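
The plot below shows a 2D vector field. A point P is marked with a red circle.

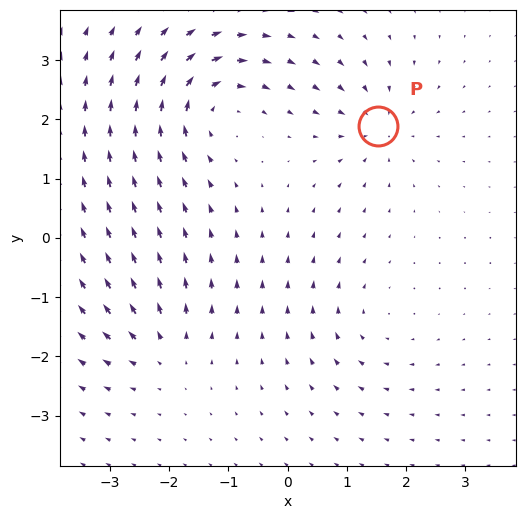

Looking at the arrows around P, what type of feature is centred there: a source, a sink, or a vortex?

At P (1.5, 1.9) the arrows converge inward. Divergence about -4, curl ≈0 — negative divergence with near-zero curl is a sink.

sink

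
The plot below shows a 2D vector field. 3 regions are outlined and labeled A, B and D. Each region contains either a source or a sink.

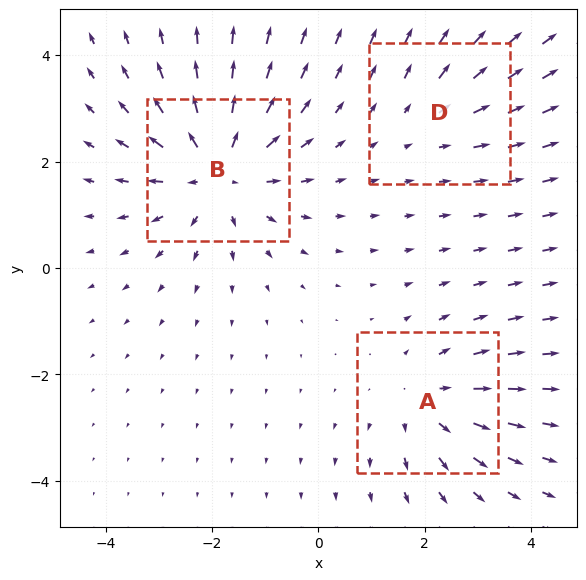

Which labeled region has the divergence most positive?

Divergence at each region's feature centre — A: about +3, B: about +4, D: about +2. Region B is most positive.

B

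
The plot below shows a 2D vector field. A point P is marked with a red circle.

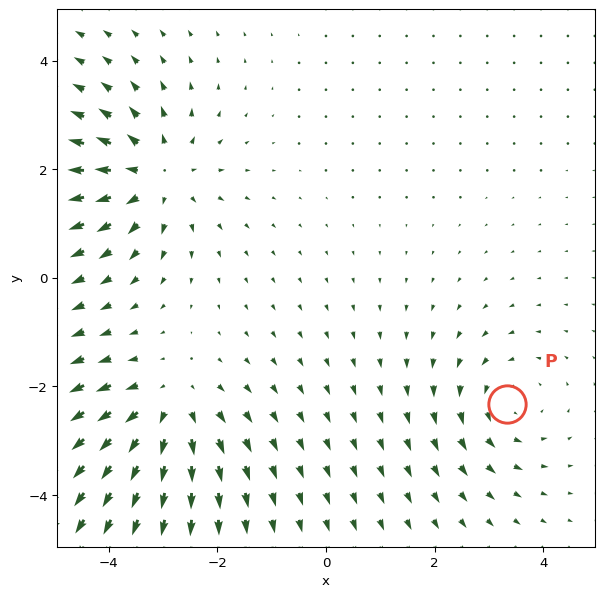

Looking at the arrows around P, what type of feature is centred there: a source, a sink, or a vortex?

At P (3.3, -2.3) the arrows circulate counterclockwise. Divergence ≈0, curl about +3 — near-zero divergence with nonzero curl is a vortex.

vortex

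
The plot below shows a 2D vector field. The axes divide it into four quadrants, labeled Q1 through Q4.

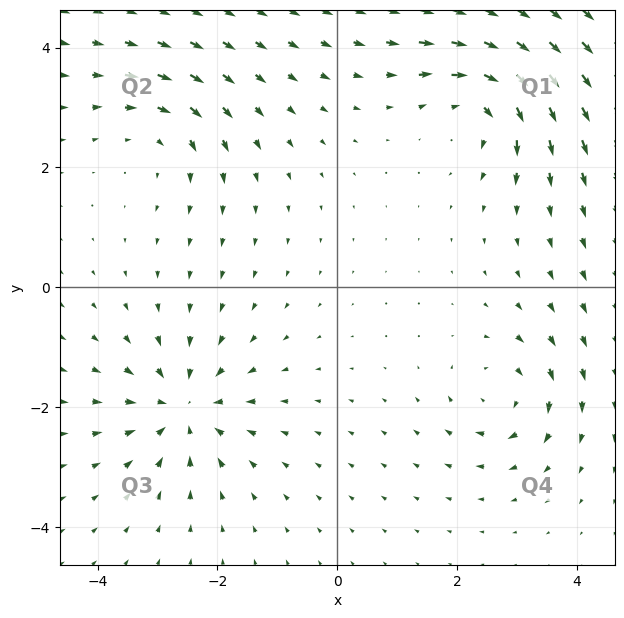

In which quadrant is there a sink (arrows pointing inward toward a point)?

Q3

The sink sits at approximately (-2.6, -2.0), which lies in quadrant Q3. The divergence there is about -4, negative as expected for a sink.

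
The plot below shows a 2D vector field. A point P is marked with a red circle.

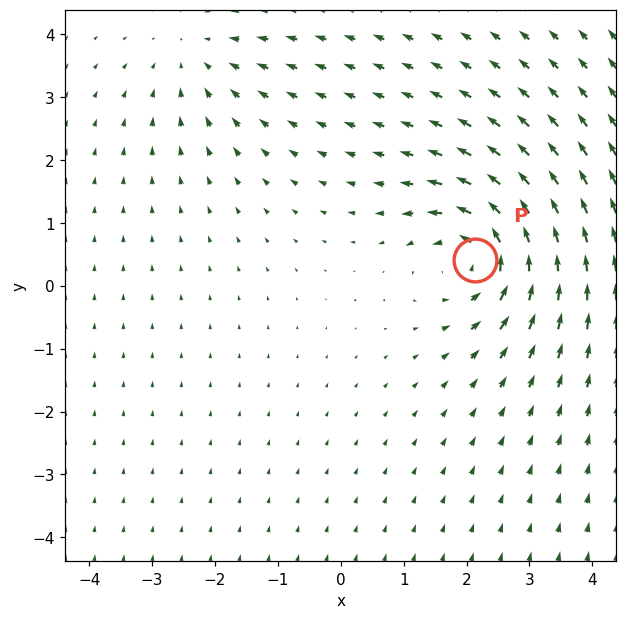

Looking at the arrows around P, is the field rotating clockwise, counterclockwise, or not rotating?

Near P at (2.1, 0.4) the arrows circulate counterclockwise. The curl (z-component) there is about +5; positive curl means counterclockwise rotation.

counterclockwise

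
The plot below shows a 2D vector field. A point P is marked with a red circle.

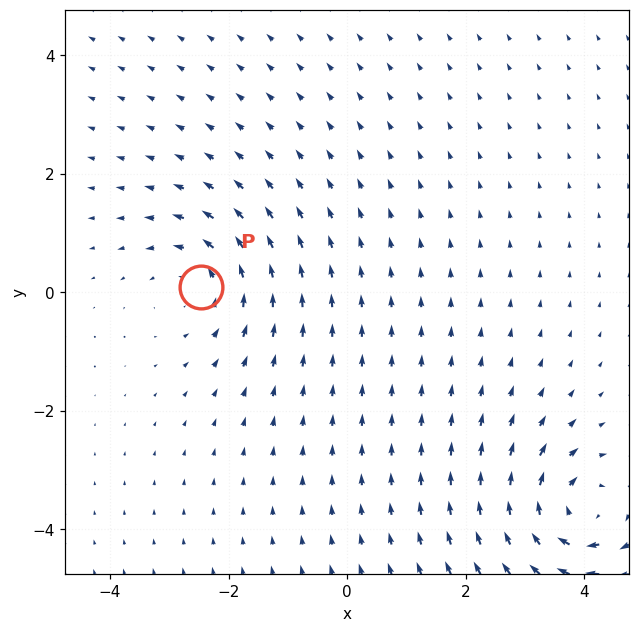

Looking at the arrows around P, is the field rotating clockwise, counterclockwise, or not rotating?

Near P at (-2.5, 0.1) the arrows circulate counterclockwise. The curl (z-component) there is about +3; positive curl means counterclockwise rotation.

counterclockwise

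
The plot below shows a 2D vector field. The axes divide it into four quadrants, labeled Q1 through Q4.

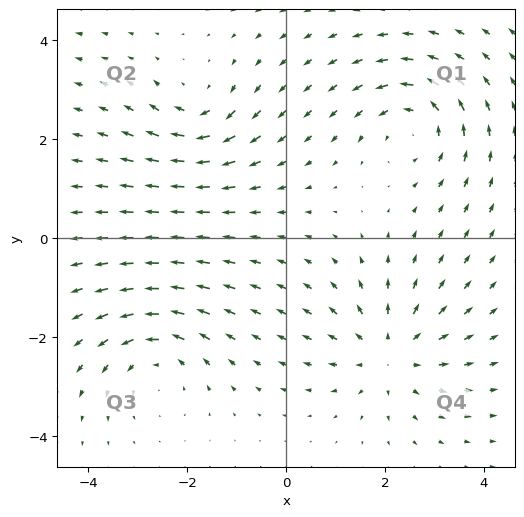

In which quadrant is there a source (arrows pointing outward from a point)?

Q4

The source sits at approximately (2.1, -2.3), which lies in quadrant Q4. The divergence there is about +4, positive as expected for a source.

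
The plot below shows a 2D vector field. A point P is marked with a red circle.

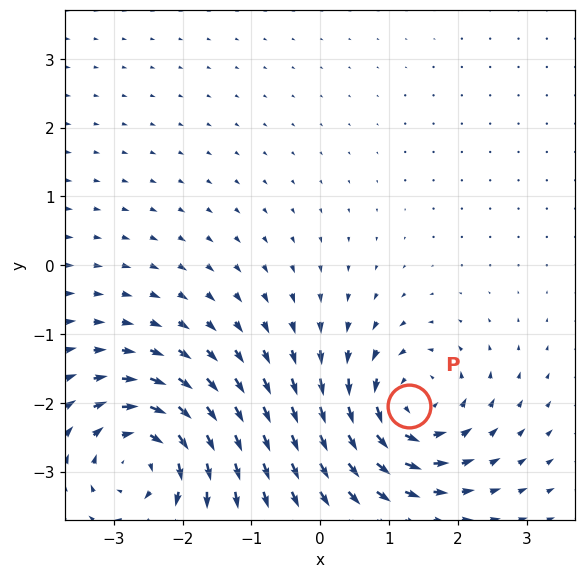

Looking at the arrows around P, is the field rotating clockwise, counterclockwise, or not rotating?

Near P at (1.3, -2.1) the arrows circulate counterclockwise. The curl (z-component) there is about +5; positive curl means counterclockwise rotation.

counterclockwise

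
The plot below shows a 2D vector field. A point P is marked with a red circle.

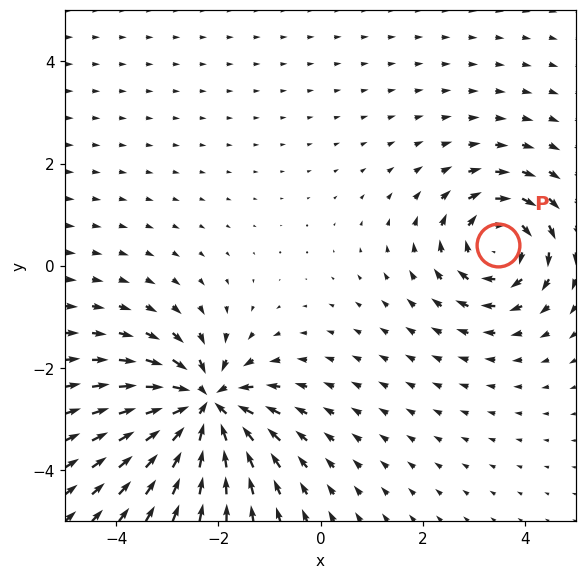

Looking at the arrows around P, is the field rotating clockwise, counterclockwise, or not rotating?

clockwise

Near P at (3.5, 0.4) the arrows circulate clockwise. The curl (z-component) there is about -4; negative curl means clockwise rotation.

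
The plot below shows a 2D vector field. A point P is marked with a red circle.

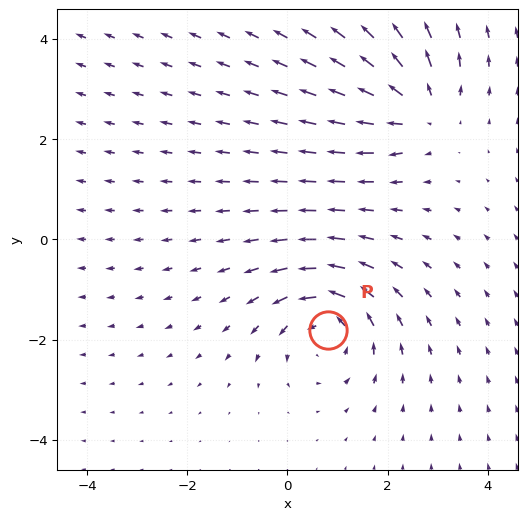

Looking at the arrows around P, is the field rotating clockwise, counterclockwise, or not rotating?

Near P at (0.8, -1.8) the arrows circulate counterclockwise. The curl (z-component) there is about +4; positive curl means counterclockwise rotation.

counterclockwise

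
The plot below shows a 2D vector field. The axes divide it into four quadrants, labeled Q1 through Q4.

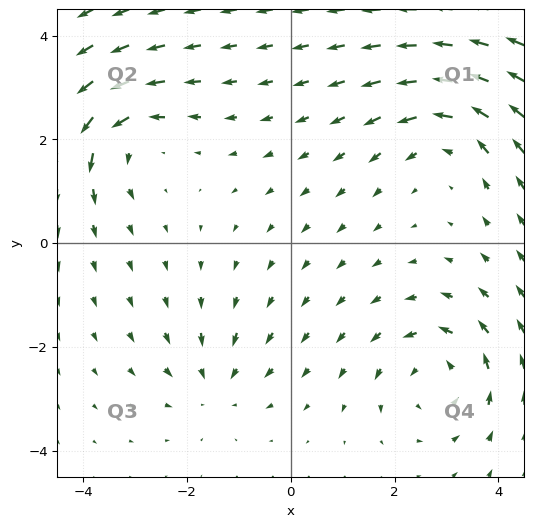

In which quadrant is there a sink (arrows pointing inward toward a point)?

Q3

The sink sits at approximately (-1.5, -2.7), which lies in quadrant Q3. The divergence there is about -3, negative as expected for a sink.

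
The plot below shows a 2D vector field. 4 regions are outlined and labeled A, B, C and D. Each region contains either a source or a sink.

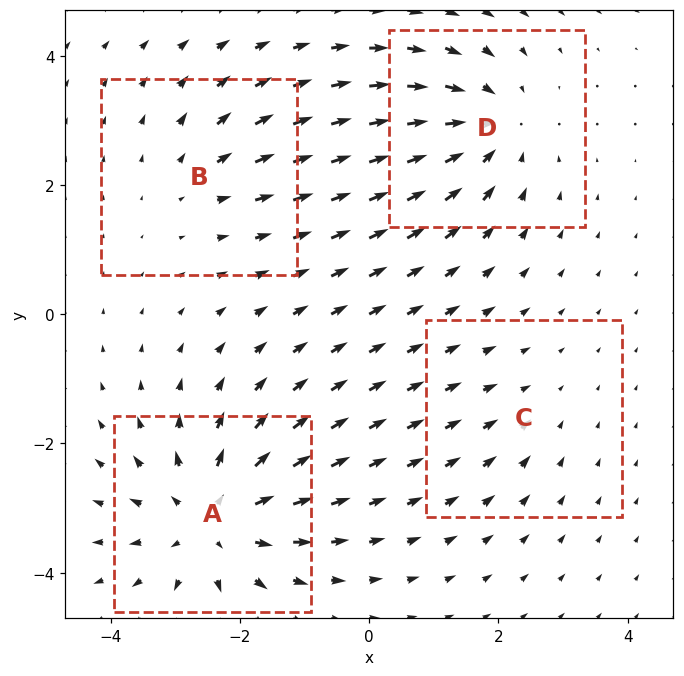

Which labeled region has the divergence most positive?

A

Divergence at each region's feature centre — A: about +6, B: about +3, C: about -2, D: about -5. Region A is most positive.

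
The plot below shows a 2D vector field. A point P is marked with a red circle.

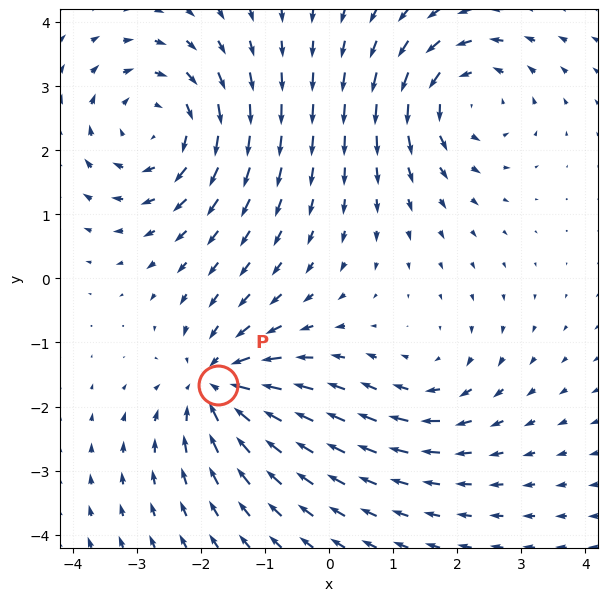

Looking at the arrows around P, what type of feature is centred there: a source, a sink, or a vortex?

At P (-1.7, -1.7) the arrows converge inward. Divergence about -5, curl ≈0 — negative divergence with near-zero curl is a sink.

sink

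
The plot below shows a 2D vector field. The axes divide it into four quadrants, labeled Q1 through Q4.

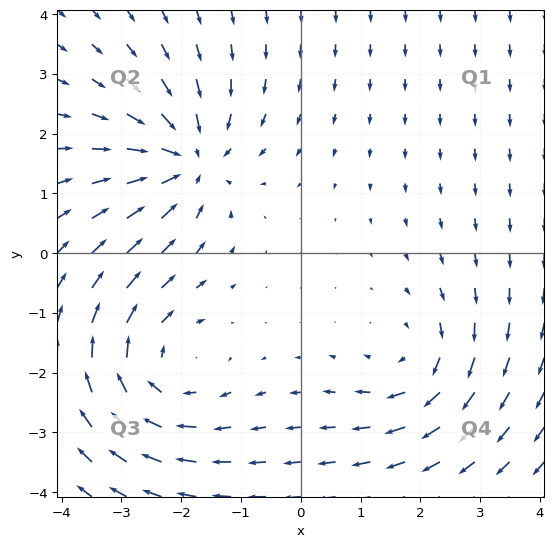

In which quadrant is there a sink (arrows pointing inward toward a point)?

Q2

The sink sits at approximately (-1.9, 1.6), which lies in quadrant Q2. The divergence there is about -4, negative as expected for a sink.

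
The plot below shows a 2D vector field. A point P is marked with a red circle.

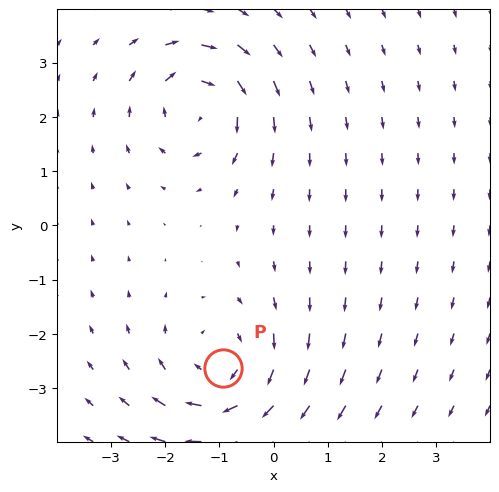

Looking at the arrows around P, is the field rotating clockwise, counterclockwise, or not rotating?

Near P at (-0.9, -2.6) the arrows circulate clockwise. The curl (z-component) there is about -4; negative curl means clockwise rotation.

clockwise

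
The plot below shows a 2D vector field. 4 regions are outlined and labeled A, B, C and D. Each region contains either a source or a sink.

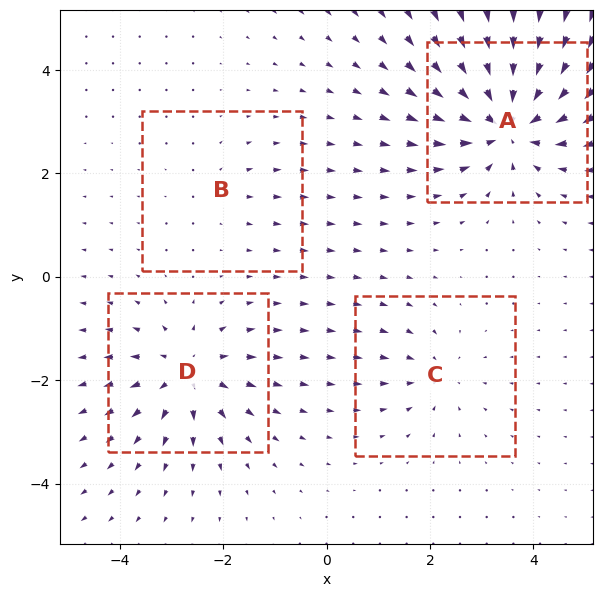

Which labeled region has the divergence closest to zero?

Divergence at each region's feature centre — A: about -8, B: about +2, C: about -3, D: about +6. Region B is closest to zero.

B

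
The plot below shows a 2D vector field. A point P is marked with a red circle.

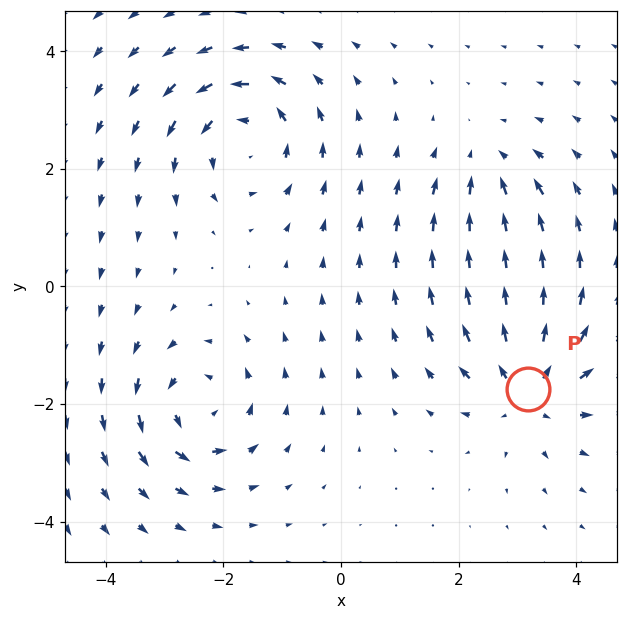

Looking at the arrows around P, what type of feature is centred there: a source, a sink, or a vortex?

source

At P (3.2, -1.7) the arrows spread outward. Divergence about +5, curl ≈0 — positive divergence with near-zero curl is a source.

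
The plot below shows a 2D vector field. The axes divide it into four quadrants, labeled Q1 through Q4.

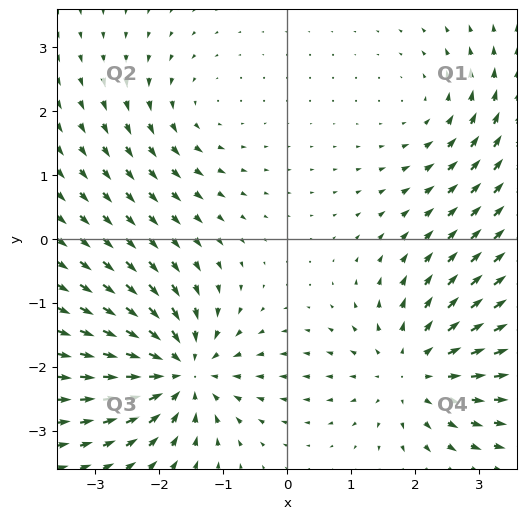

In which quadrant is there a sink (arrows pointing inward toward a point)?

Q3

The sink sits at approximately (-1.6, -2.1), which lies in quadrant Q3. The divergence there is about -6, negative as expected for a sink.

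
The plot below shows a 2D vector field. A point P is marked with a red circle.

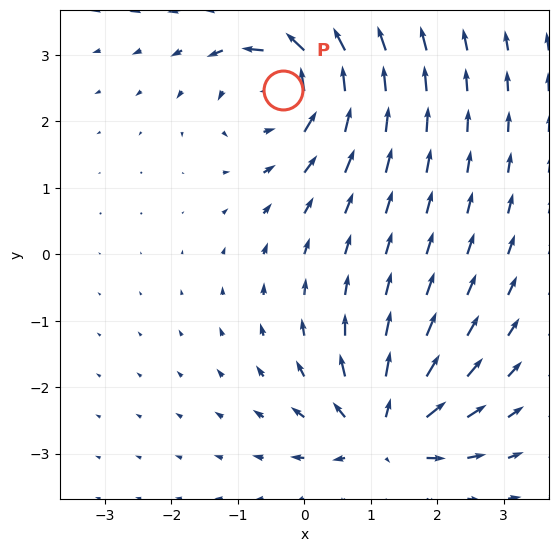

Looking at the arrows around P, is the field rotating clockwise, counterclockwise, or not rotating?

counterclockwise

Near P at (-0.3, 2.5) the arrows circulate counterclockwise. The curl (z-component) there is about +5; positive curl means counterclockwise rotation.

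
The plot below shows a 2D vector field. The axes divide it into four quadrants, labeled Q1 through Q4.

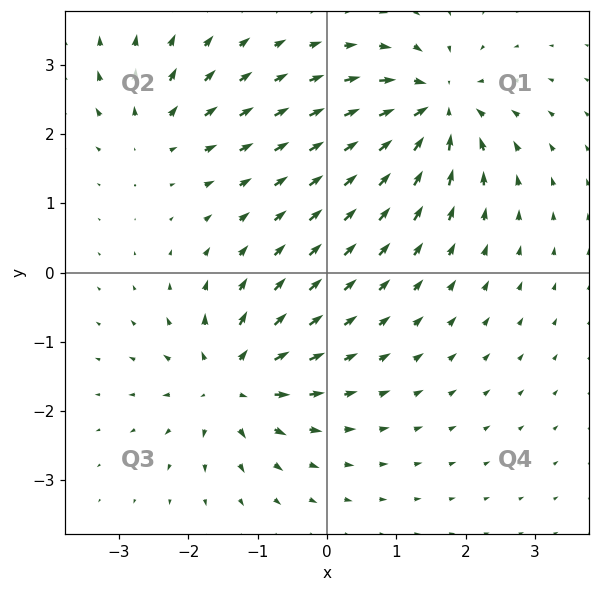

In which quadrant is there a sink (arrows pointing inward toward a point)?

The sink sits at approximately (1.6, 2.4), which lies in quadrant Q1. The divergence there is about -7, negative as expected for a sink.

Q1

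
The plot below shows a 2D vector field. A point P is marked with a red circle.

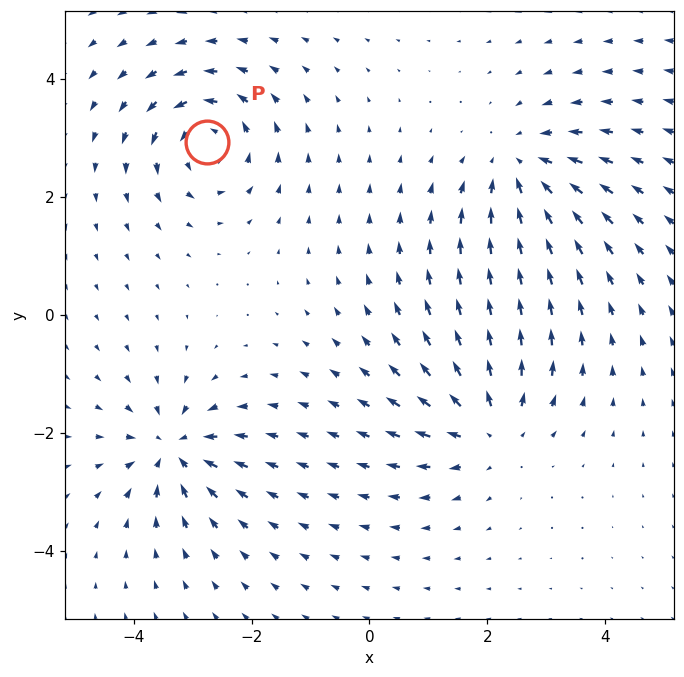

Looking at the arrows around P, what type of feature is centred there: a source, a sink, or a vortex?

vortex

At P (-2.8, 2.9) the arrows circulate counterclockwise. Divergence ≈0, curl about +5 — near-zero divergence with nonzero curl is a vortex.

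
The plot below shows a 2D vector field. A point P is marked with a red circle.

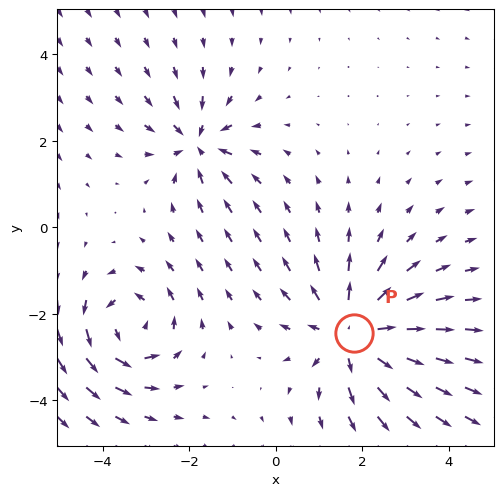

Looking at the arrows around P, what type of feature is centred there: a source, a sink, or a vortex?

source

At P (1.8, -2.4) the arrows spread outward. Divergence about +4, curl ≈0 — positive divergence with near-zero curl is a source.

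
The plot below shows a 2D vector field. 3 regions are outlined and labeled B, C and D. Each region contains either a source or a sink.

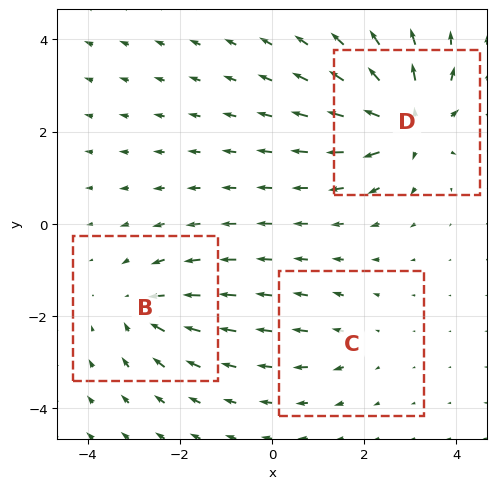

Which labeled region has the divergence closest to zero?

Divergence at each region's feature centre — B: about -4, C: about +2, D: about +6. Region C is closest to zero.

C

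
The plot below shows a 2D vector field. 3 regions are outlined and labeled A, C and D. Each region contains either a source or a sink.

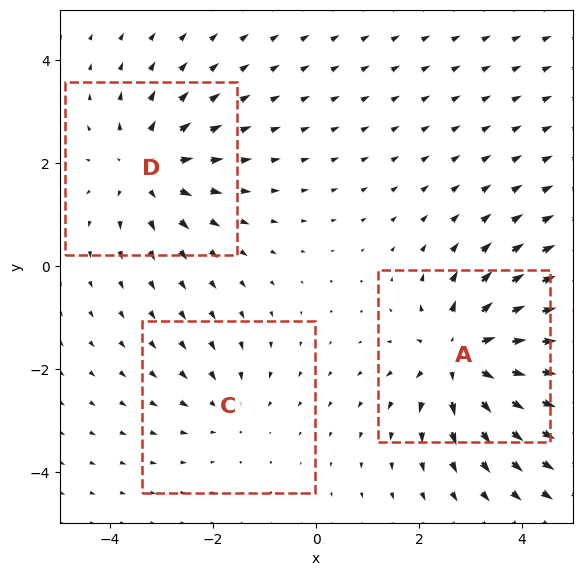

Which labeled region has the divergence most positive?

Divergence at each region's feature centre — A: about +5, C: about -2, D: about +4. Region A is most positive.

A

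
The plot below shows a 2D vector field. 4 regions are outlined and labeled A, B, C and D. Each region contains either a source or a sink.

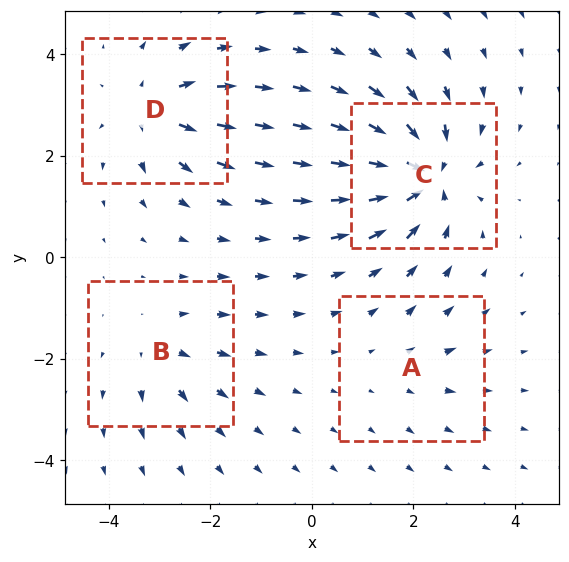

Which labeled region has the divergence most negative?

Divergence at each region's feature centre — A: about +2, B: about +4, C: about -8, D: about +6. Region C is most negative.

C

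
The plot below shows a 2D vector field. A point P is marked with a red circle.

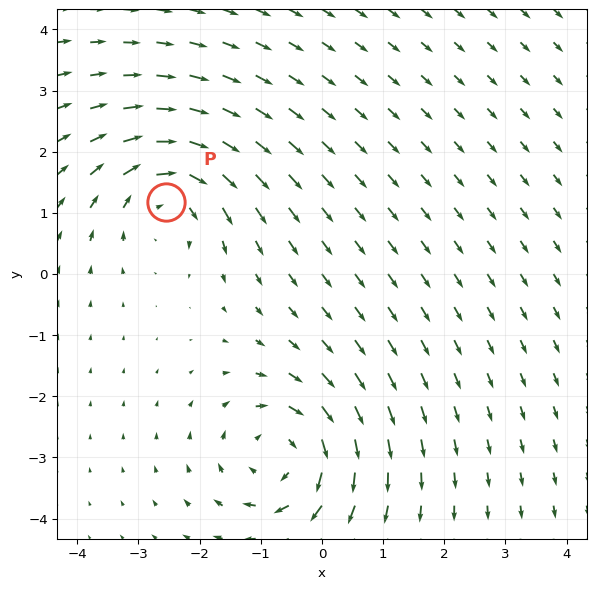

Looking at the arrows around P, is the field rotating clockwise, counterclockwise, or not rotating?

Near P at (-2.6, 1.2) the arrows circulate clockwise. The curl (z-component) there is about -4; negative curl means clockwise rotation.

clockwise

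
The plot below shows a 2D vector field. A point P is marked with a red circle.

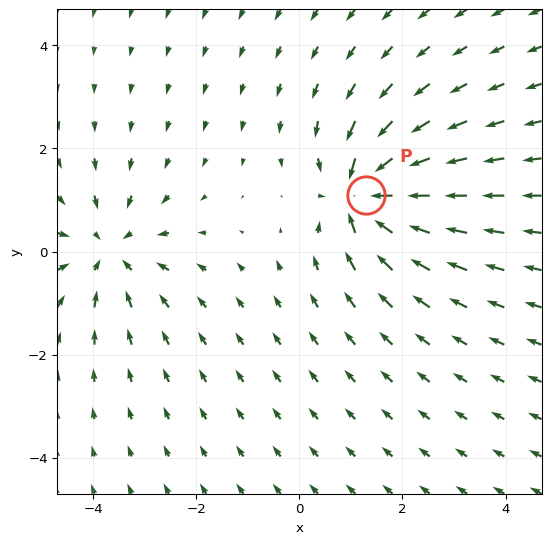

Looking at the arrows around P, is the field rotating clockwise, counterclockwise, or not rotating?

not rotating

Near P at (1.3, 1.1) the arrows show no circulation. The curl there is ≈0.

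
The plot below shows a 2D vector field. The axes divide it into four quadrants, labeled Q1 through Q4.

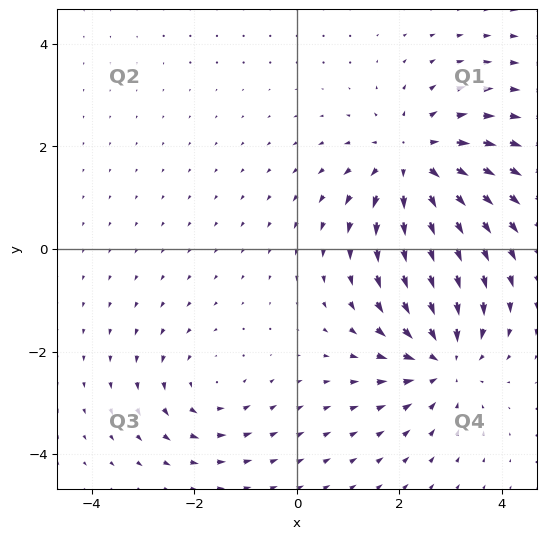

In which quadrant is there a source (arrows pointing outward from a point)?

The source sits at approximately (2.3, 1.7), which lies in quadrant Q1. The divergence there is about +4, positive as expected for a source.

Q1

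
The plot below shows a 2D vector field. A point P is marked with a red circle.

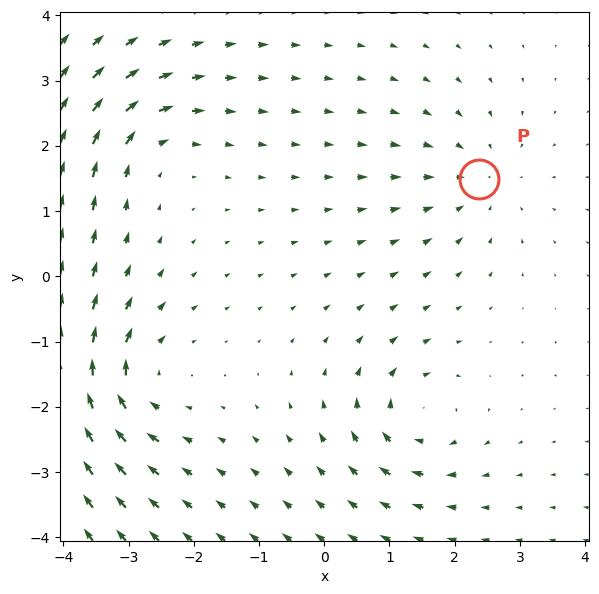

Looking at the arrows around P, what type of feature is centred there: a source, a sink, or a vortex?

sink

At P (2.4, 1.5) the arrows converge inward. Divergence about -3, curl ≈0 — negative divergence with near-zero curl is a sink.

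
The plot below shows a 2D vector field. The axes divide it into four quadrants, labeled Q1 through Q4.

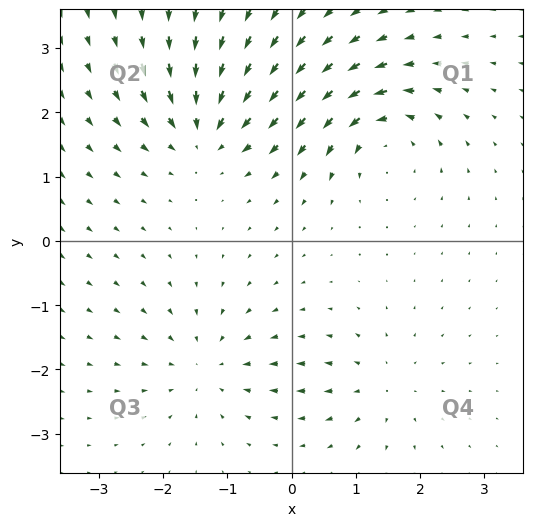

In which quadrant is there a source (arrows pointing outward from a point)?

Q4

The source sits at approximately (1.4, -2.2), which lies in quadrant Q4. The divergence there is about +4, positive as expected for a source.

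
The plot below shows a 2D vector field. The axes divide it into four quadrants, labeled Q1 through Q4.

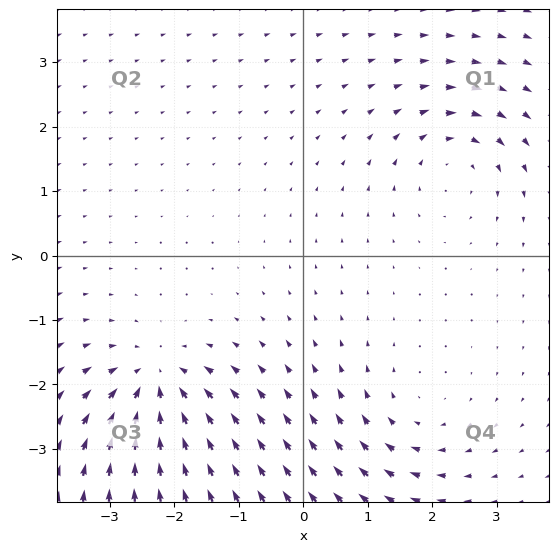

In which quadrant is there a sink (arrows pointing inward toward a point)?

The sink sits at approximately (-2.3, -2.0), which lies in quadrant Q3. The divergence there is about -6, negative as expected for a sink.

Q3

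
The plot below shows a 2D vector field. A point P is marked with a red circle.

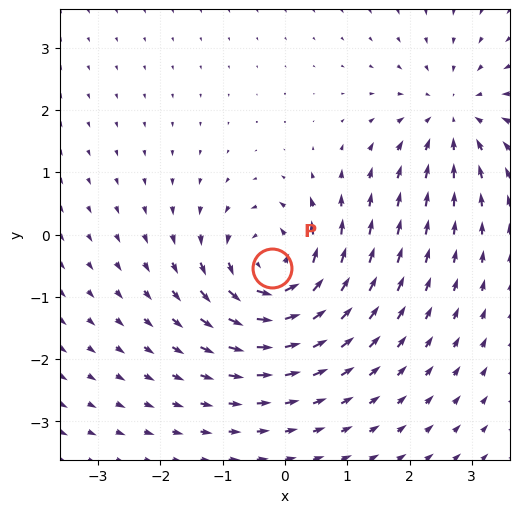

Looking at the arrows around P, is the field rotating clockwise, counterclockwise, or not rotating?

counterclockwise

Near P at (-0.2, -0.5) the arrows circulate counterclockwise. The curl (z-component) there is about +6; positive curl means counterclockwise rotation.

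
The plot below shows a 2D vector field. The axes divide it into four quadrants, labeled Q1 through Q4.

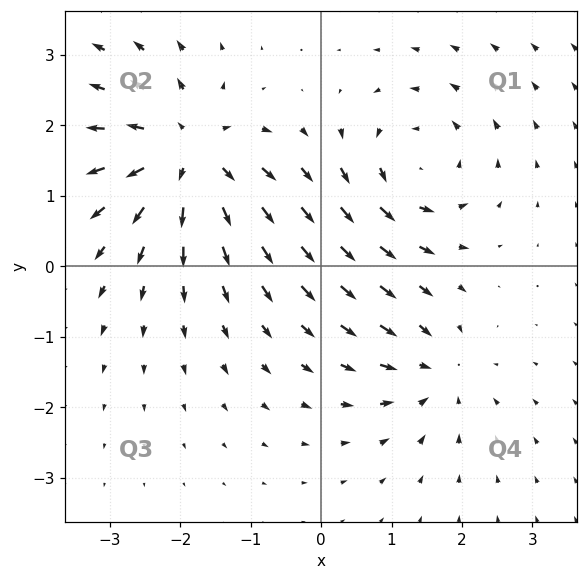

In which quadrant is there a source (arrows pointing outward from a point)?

Q2

The source sits at approximately (-1.9, 1.6), which lies in quadrant Q2. The divergence there is about +6, positive as expected for a source.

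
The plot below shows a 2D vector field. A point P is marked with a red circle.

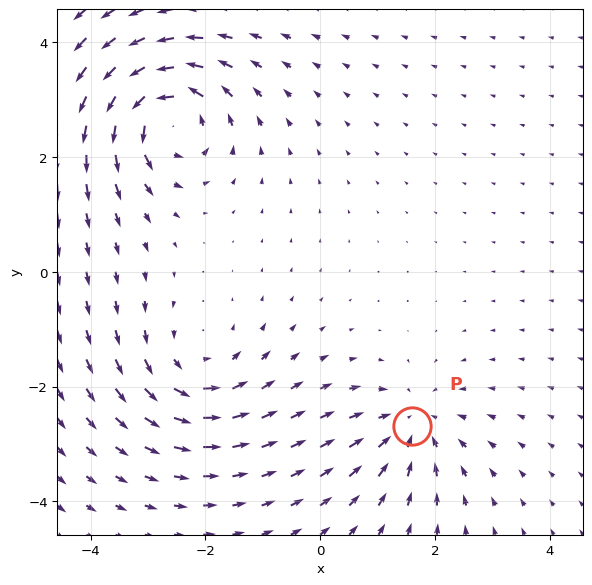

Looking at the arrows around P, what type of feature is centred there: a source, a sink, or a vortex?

At P (1.6, -2.7) the arrows converge inward. Divergence about -3, curl ≈0 — negative divergence with near-zero curl is a sink.

sink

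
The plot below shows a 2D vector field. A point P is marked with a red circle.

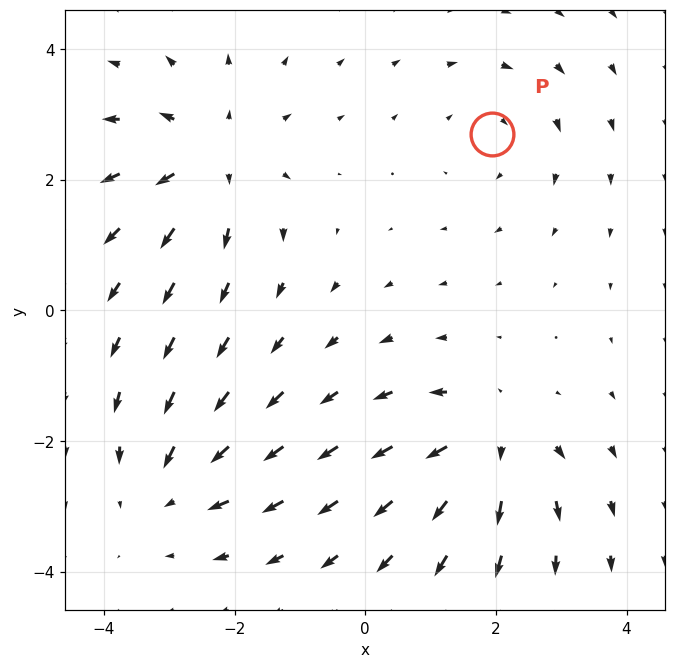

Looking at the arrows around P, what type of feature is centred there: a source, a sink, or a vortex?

vortex

At P (1.9, 2.7) the arrows circulate clockwise. Divergence ≈0, curl about -3 — near-zero divergence with nonzero curl is a vortex.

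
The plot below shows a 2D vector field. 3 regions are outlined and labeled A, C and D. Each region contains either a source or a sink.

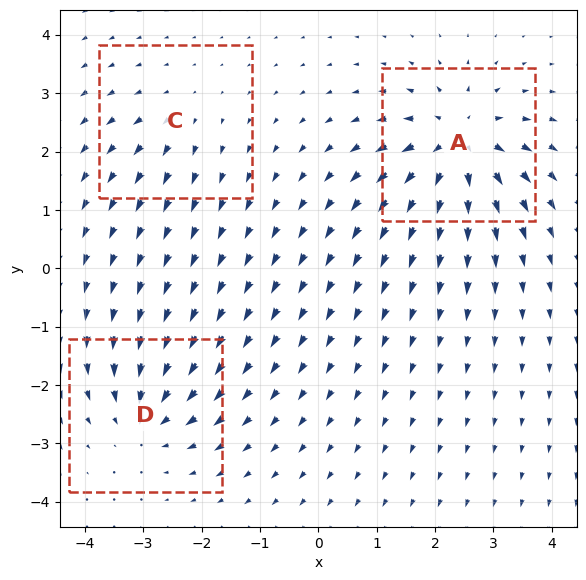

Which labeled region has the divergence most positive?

Divergence at each region's feature centre — A: about +6, C: about +2, D: about -4. Region A is most positive.

A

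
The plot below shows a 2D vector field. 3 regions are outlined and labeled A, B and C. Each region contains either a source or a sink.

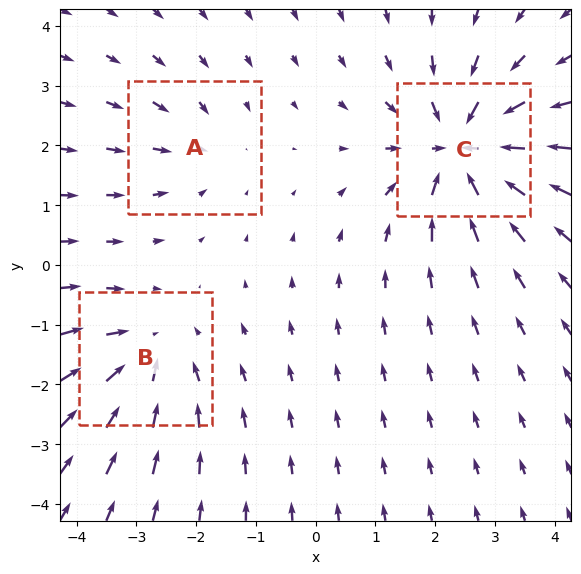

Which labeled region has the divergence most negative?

Divergence at each region's feature centre — A: about -2, B: about -3, C: about -5. Region C is most negative.

C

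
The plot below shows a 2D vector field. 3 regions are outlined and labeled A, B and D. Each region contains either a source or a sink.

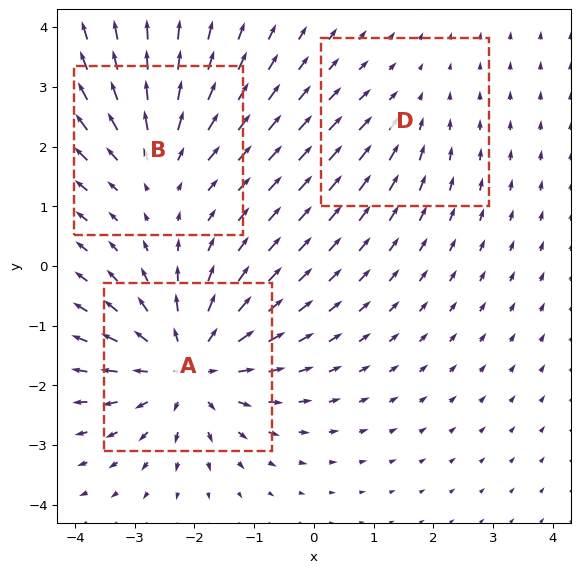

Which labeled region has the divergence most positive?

Divergence at each region's feature centre — A: about +5, B: about +3, D: about -2. Region A is most positive.

A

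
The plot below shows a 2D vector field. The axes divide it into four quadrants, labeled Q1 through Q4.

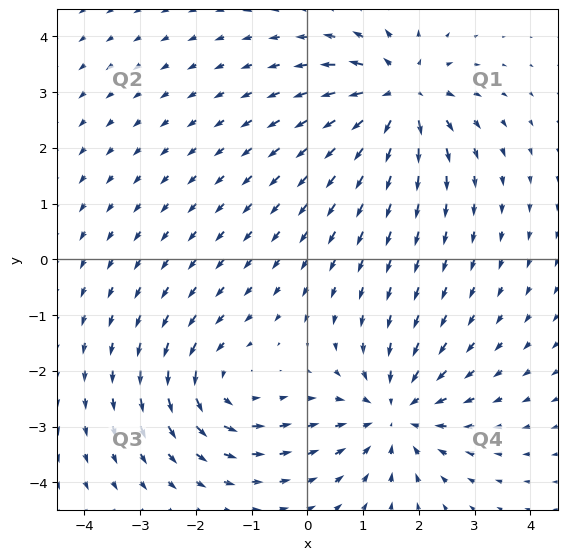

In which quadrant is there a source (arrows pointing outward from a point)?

Q1

The source sits at approximately (1.7, 2.9), which lies in quadrant Q1. The divergence there is about +6, positive as expected for a source.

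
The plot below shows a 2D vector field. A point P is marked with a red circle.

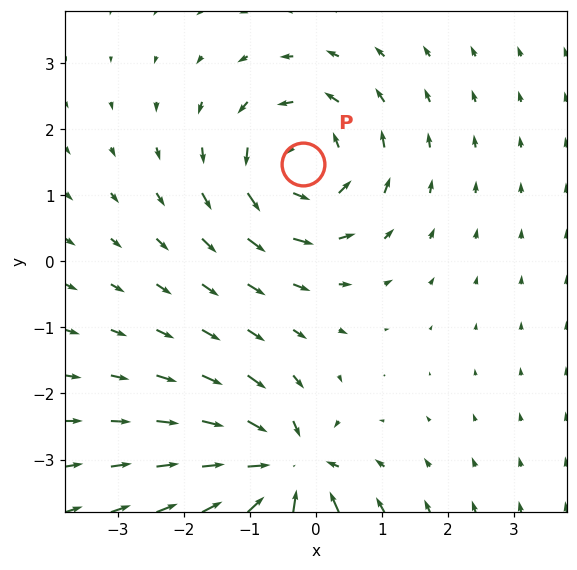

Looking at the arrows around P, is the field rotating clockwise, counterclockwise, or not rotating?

Near P at (-0.2, 1.5) the arrows circulate counterclockwise. The curl (z-component) there is about +5; positive curl means counterclockwise rotation.

counterclockwise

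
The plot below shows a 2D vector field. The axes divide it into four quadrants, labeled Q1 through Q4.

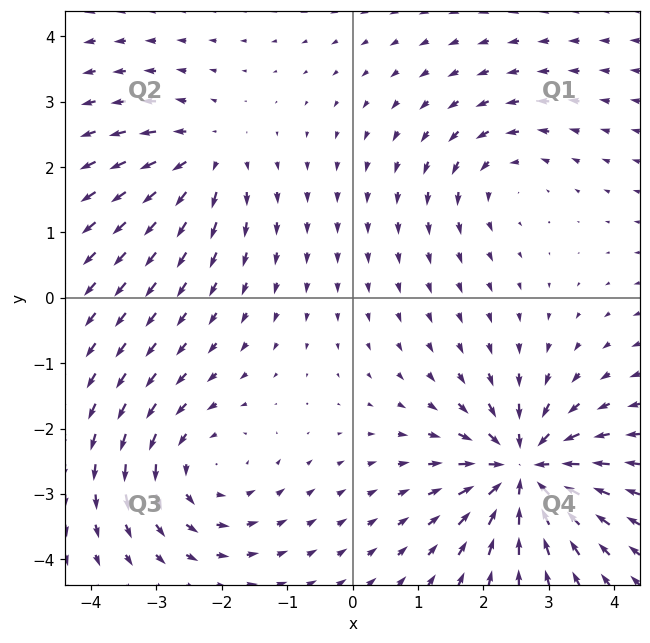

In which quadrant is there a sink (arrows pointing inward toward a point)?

The sink sits at approximately (2.6, -2.6), which lies in quadrant Q4. The divergence there is about -7, negative as expected for a sink.

Q4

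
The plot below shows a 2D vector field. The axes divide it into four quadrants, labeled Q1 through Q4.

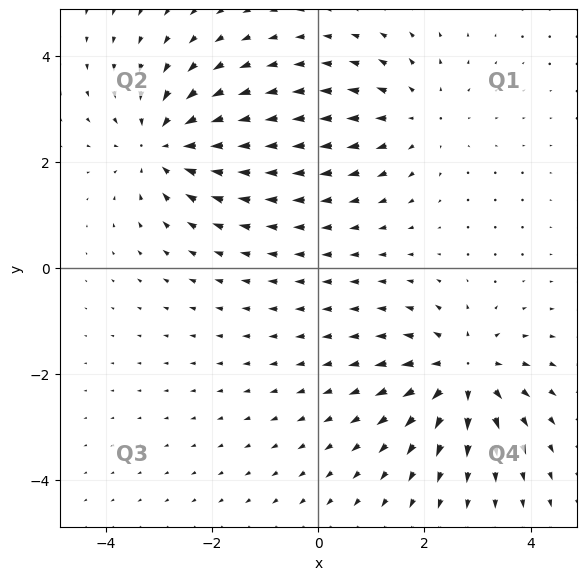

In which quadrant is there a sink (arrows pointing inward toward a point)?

The sink sits at approximately (-2.9, 2.3), which lies in quadrant Q2. The divergence there is about -5, negative as expected for a sink.

Q2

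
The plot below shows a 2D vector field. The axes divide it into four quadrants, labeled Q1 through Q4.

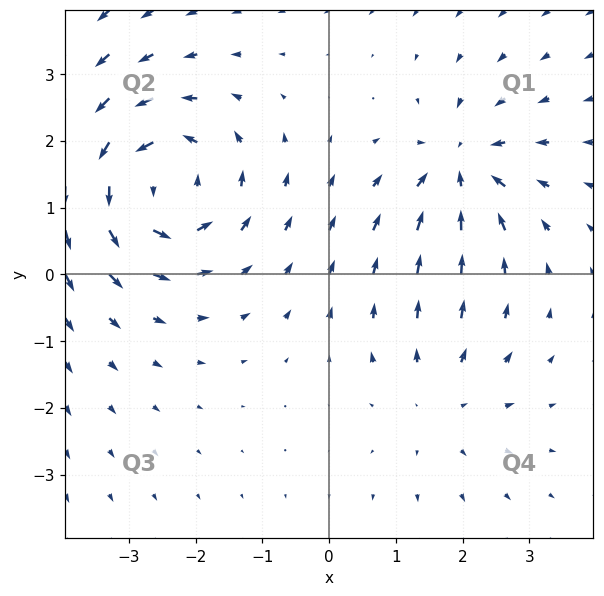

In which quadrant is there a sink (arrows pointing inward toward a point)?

Q1

The sink sits at approximately (2.0, 1.6), which lies in quadrant Q1. The divergence there is about -4, negative as expected for a sink.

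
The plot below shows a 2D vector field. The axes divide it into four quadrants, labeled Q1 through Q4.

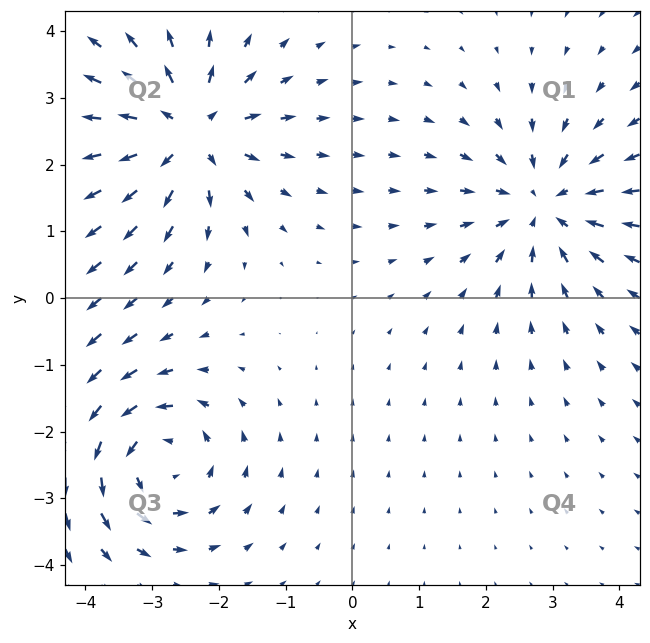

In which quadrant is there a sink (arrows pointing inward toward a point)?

The sink sits at approximately (2.9, 1.4), which lies in quadrant Q1. The divergence there is about -4, negative as expected for a sink.

Q1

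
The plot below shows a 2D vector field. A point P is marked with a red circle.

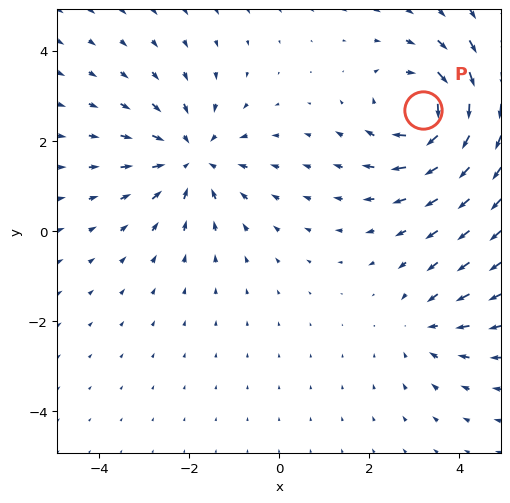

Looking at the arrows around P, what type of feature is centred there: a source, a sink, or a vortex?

At P (3.2, 2.7) the arrows circulate clockwise. Divergence ≈0, curl about -5 — near-zero divergence with nonzero curl is a vortex.

vortex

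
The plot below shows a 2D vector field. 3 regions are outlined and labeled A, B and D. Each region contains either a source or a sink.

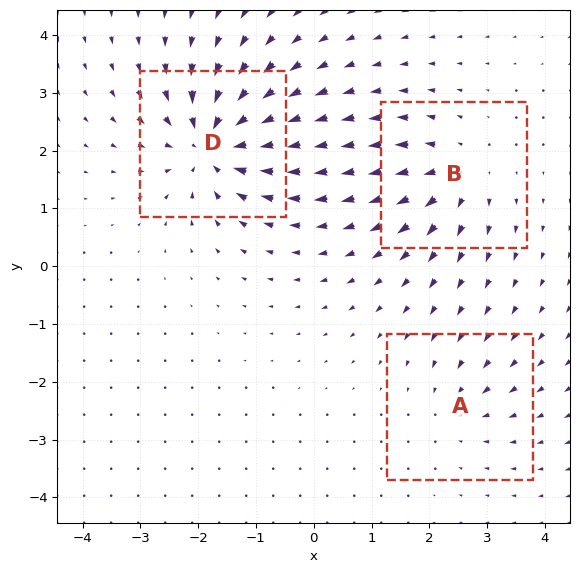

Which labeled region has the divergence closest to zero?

Divergence at each region's feature centre — A: about -2, B: about +4, D: about -6. Region A is closest to zero.

A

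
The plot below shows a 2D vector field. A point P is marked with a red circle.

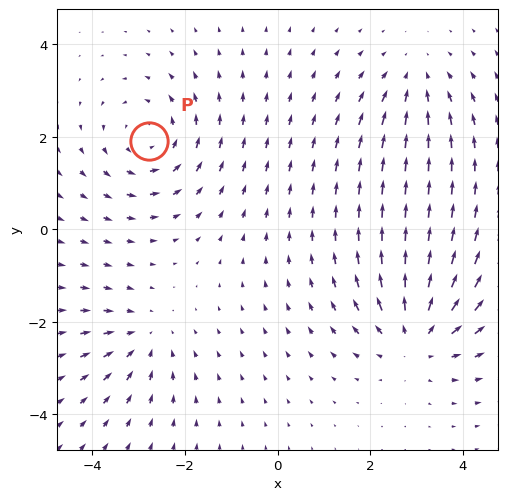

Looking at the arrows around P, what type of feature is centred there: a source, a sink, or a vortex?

At P (-2.8, 1.9) the arrows circulate counterclockwise. Divergence ≈0, curl about +4 — near-zero divergence with nonzero curl is a vortex.

vortex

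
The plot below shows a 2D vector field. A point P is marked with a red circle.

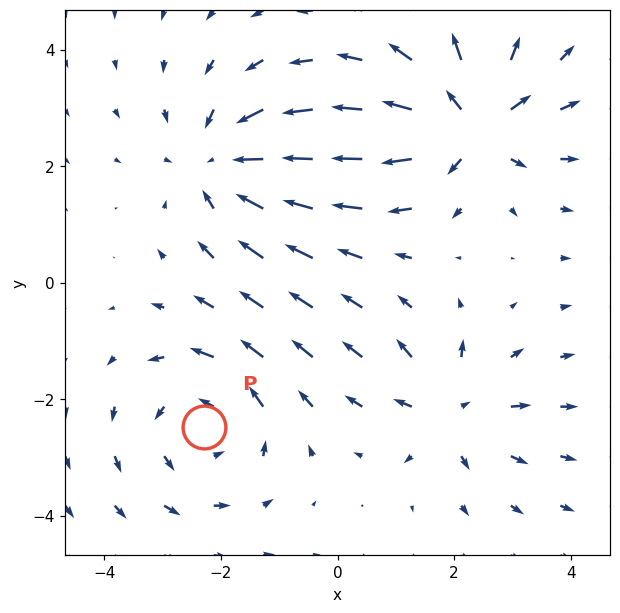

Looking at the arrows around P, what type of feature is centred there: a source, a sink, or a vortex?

At P (-2.3, -2.5) the arrows circulate counterclockwise. Divergence ≈0, curl about +4 — near-zero divergence with nonzero curl is a vortex.

vortex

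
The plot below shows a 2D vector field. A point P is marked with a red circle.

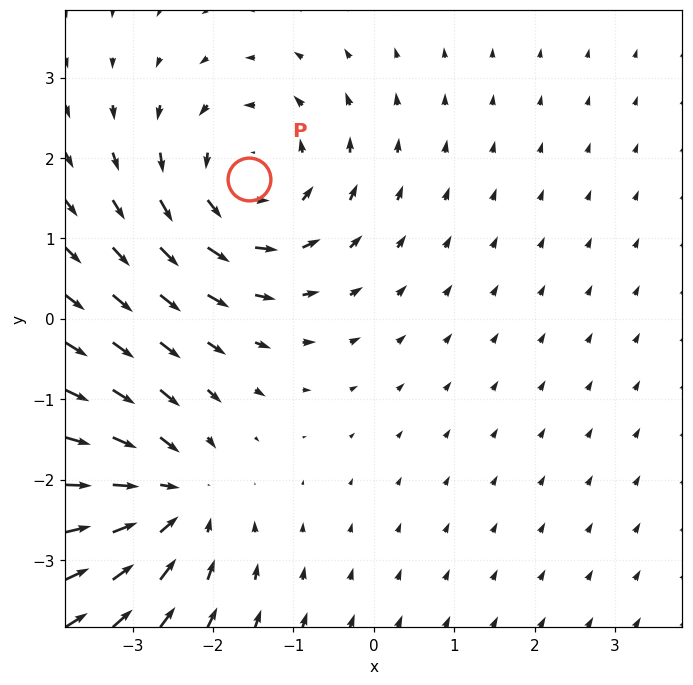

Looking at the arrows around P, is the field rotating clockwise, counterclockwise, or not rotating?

Near P at (-1.6, 1.7) the arrows circulate counterclockwise. The curl (z-component) there is about +3; positive curl means counterclockwise rotation.

counterclockwise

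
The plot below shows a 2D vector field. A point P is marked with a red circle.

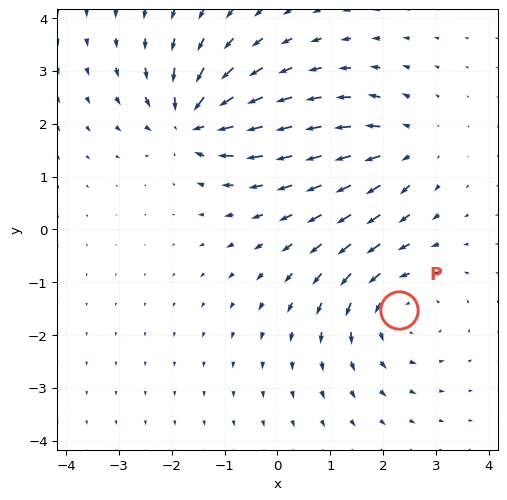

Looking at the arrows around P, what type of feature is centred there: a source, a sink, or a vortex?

At P (2.3, -1.5) the arrows circulate counterclockwise. Divergence ≈0, curl about +4 — near-zero divergence with nonzero curl is a vortex.

vortex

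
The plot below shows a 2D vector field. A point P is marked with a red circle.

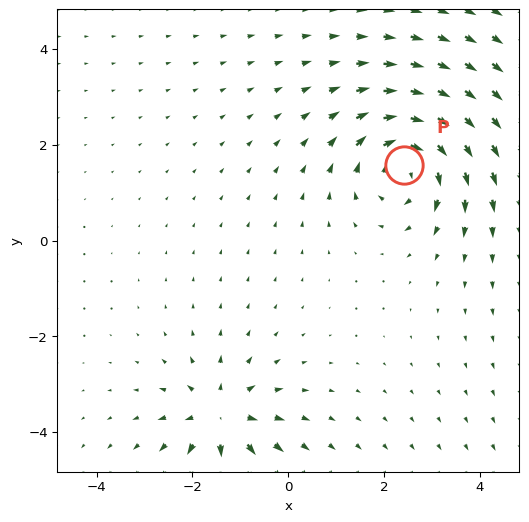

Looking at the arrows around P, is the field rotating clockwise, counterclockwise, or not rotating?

clockwise

Near P at (2.4, 1.6) the arrows circulate clockwise. The curl (z-component) there is about -5; negative curl means clockwise rotation.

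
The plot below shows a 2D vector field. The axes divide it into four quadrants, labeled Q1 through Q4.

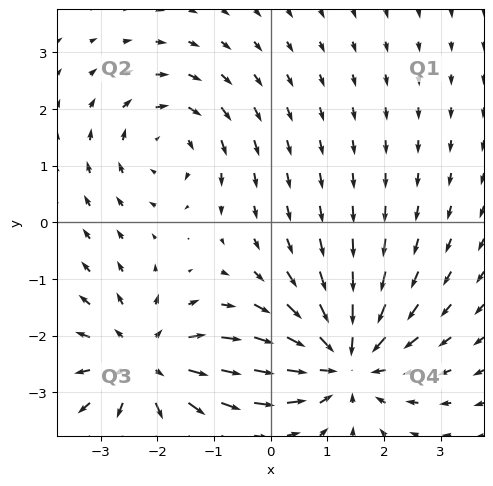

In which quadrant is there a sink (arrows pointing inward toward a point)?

The sink sits at approximately (1.3, -2.4), which lies in quadrant Q4. The divergence there is about -5, negative as expected for a sink.

Q4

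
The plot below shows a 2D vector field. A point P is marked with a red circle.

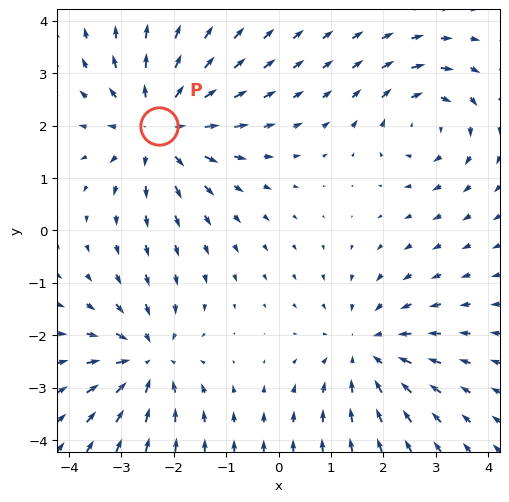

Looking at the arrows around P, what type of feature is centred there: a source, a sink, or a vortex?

At P (-2.3, 2.0) the arrows spread outward. Divergence about +5, curl ≈0 — positive divergence with near-zero curl is a source.

source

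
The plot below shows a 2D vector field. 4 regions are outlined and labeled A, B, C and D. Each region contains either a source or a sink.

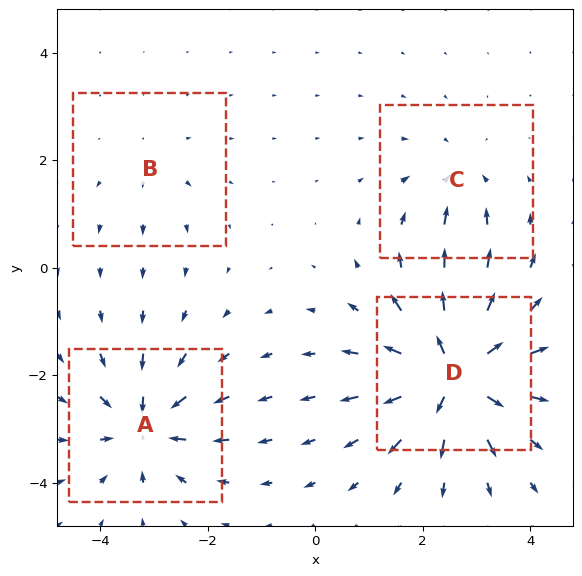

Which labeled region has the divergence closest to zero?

Divergence at each region's feature centre — A: about -6, B: about +2, C: about -4, D: about +9. Region B is closest to zero.

B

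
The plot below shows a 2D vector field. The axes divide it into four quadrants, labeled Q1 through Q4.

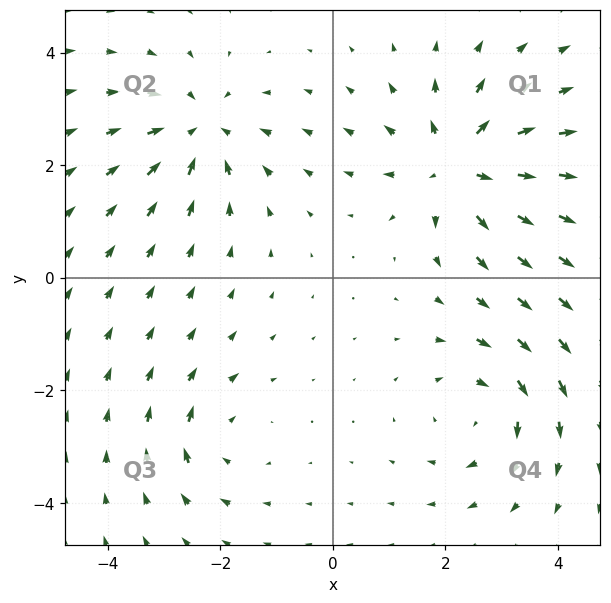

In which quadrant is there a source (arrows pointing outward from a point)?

The source sits at approximately (2.2, 2.0), which lies in quadrant Q1. The divergence there is about +5, positive as expected for a source.

Q1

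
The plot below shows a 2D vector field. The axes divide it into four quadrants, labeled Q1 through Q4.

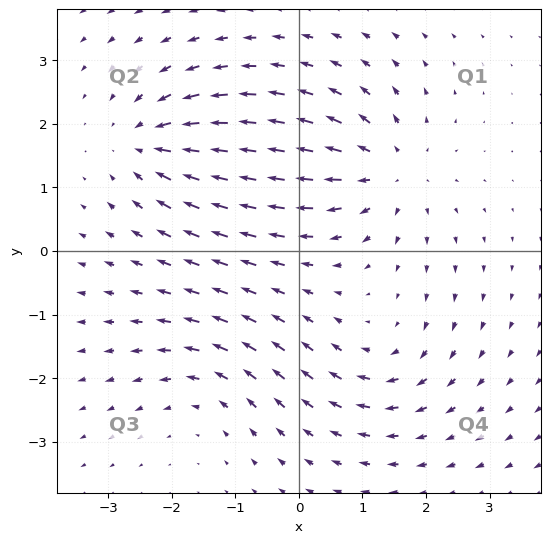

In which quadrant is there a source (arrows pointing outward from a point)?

The source sits at approximately (1.4, 1.3), which lies in quadrant Q1. The divergence there is about +5, positive as expected for a source.

Q1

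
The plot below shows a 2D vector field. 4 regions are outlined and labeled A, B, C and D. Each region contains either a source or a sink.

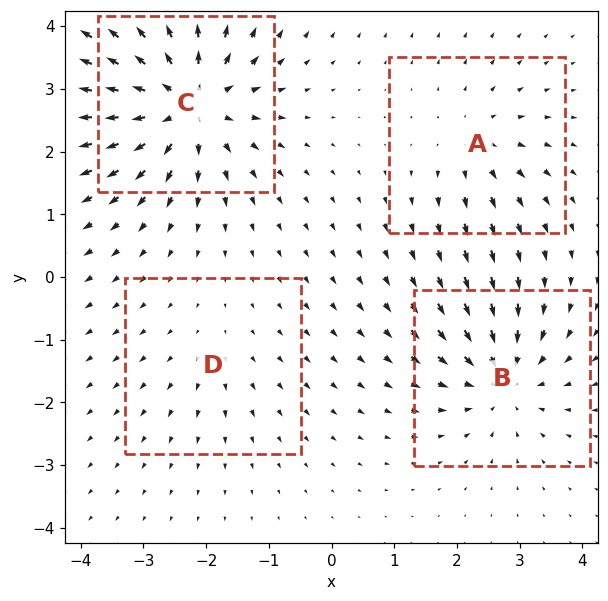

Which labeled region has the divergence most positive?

C

Divergence at each region's feature centre — A: about +4, B: about -6, C: about +8, D: about +2. Region C is most positive.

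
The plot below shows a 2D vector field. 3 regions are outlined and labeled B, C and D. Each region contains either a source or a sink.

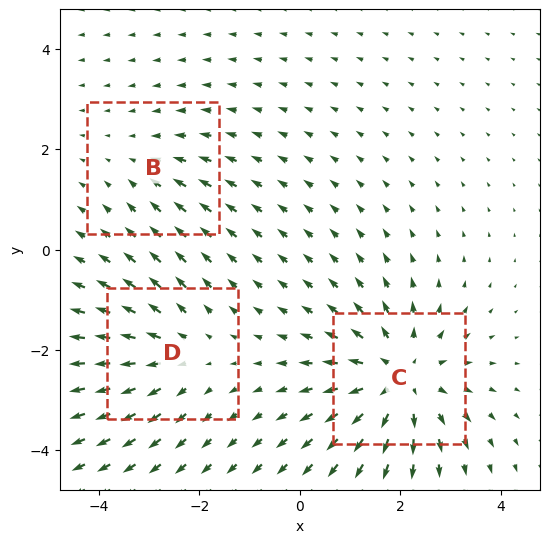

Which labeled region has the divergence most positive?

Divergence at each region's feature centre — B: about -2, C: about +5, D: about +3. Region C is most positive.

C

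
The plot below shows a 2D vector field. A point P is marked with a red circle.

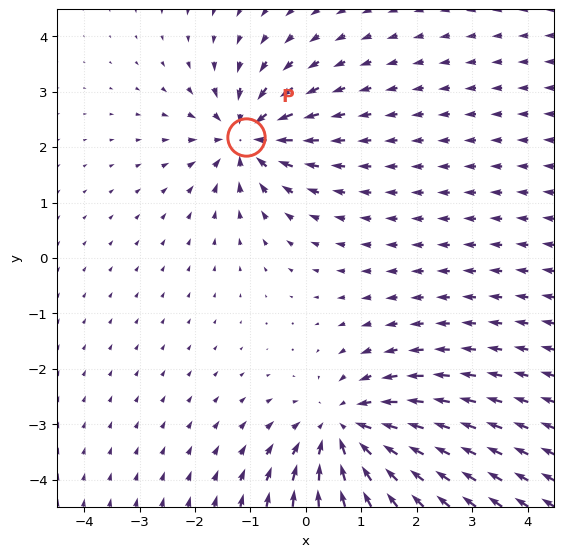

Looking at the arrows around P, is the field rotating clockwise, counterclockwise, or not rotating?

not rotating

Near P at (-1.1, 2.2) the arrows show no circulation. The curl there is ≈0.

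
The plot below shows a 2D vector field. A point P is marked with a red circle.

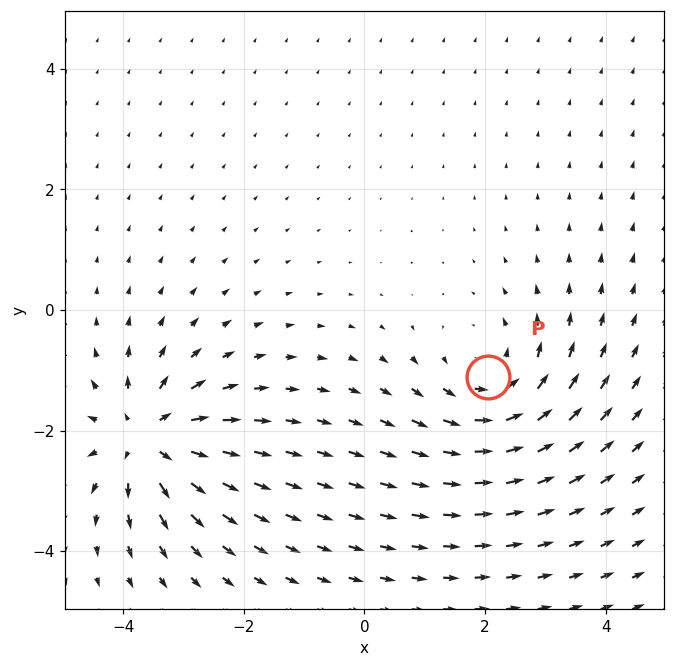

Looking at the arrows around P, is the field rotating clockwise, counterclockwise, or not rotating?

Near P at (2.0, -1.1) the arrows circulate counterclockwise. The curl (z-component) there is about +4; positive curl means counterclockwise rotation.

counterclockwise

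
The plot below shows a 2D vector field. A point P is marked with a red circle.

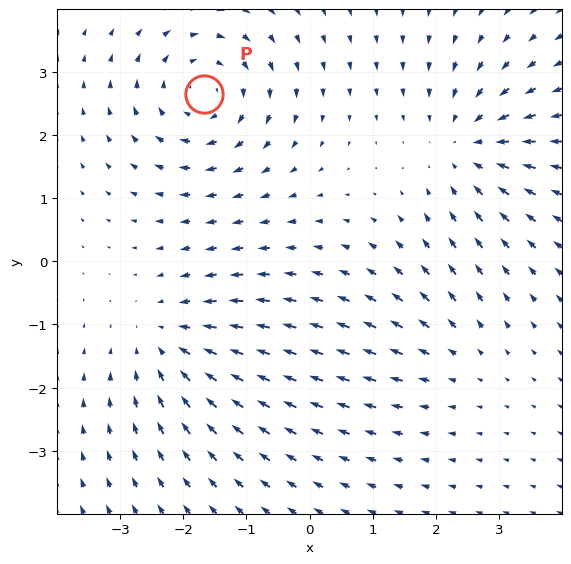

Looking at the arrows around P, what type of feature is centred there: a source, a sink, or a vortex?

At P (-1.7, 2.6) the arrows circulate clockwise. Divergence ≈0, curl about -5 — near-zero divergence with nonzero curl is a vortex.

vortex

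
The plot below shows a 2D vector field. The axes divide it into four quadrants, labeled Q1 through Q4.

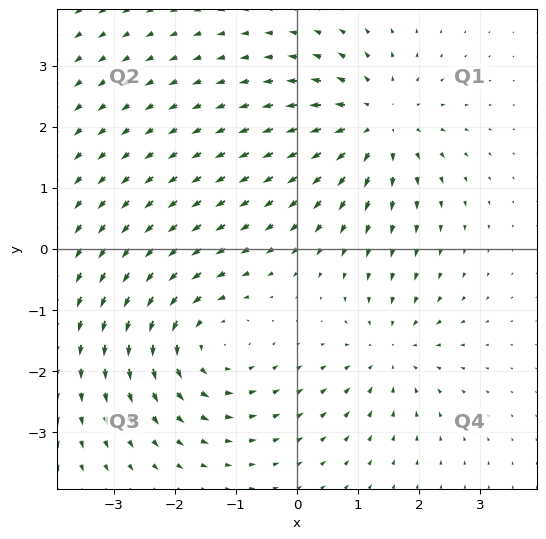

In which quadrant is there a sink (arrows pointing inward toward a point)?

Q4

The sink sits at approximately (1.5, -1.7), which lies in quadrant Q4. The divergence there is about -4, negative as expected for a sink.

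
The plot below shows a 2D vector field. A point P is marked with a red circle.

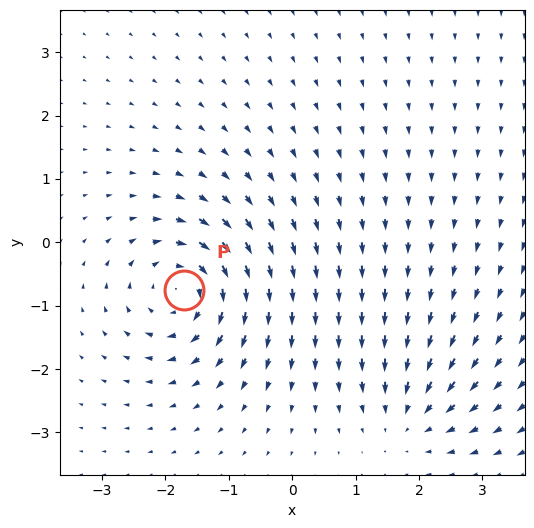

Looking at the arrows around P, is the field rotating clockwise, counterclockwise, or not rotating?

Near P at (-1.7, -0.8) the arrows circulate clockwise. The curl (z-component) there is about -5; negative curl means clockwise rotation.

clockwise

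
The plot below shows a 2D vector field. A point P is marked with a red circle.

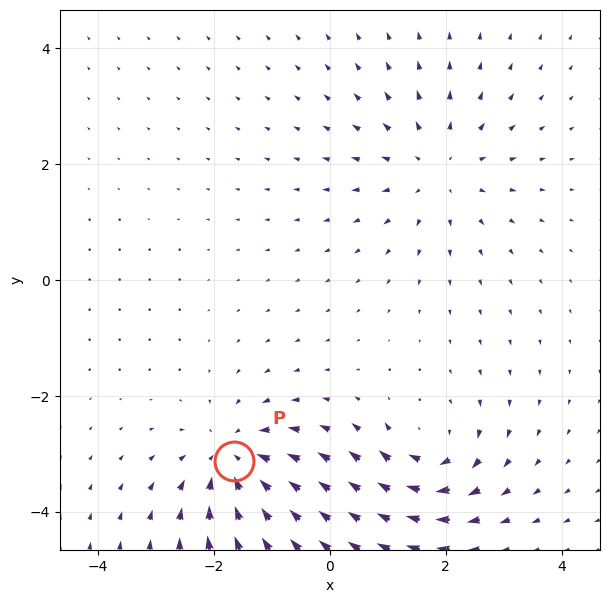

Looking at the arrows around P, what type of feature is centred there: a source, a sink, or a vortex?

At P (-1.6, -3.1) the arrows converge inward. Divergence about -5, curl ≈0 — negative divergence with near-zero curl is a sink.

sink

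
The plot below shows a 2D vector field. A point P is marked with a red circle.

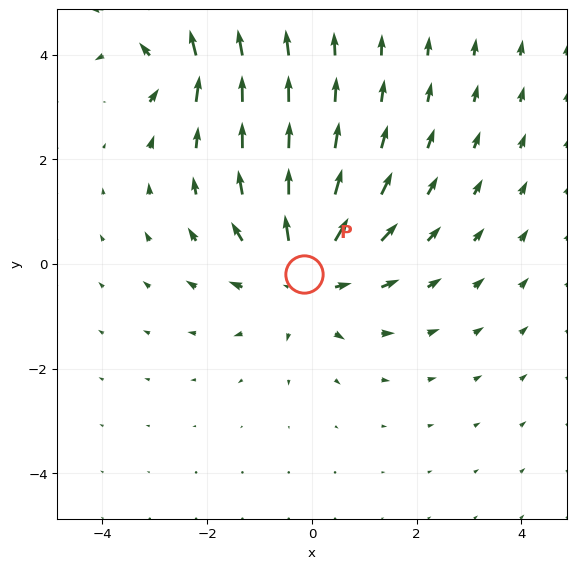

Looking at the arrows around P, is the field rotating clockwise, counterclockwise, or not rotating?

not rotating

Near P at (-0.1, -0.2) the arrows show no circulation. The curl there is ≈0.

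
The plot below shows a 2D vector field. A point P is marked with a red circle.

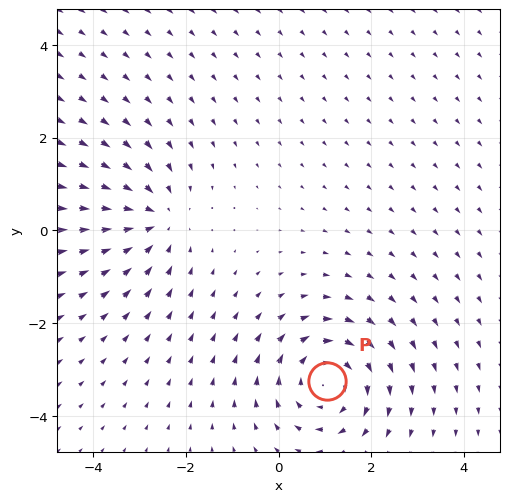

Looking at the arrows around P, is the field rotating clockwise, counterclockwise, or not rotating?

clockwise

Near P at (1.0, -3.3) the arrows circulate clockwise. The curl (z-component) there is about -4; negative curl means clockwise rotation.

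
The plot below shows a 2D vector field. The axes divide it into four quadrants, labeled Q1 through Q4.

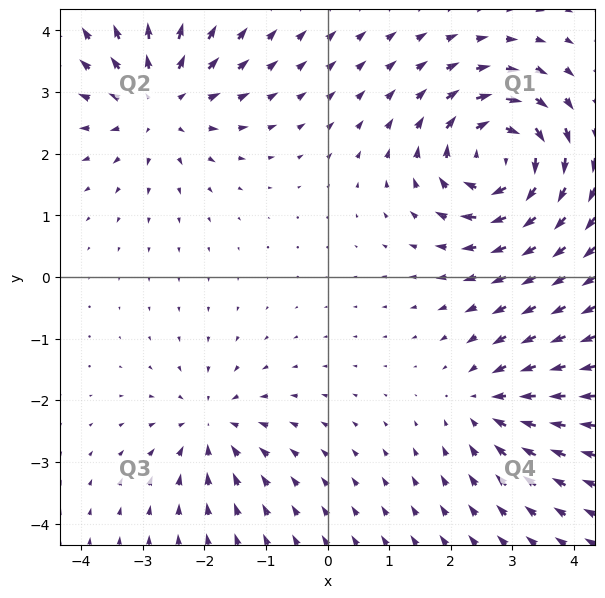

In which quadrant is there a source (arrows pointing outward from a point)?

Q2

The source sits at approximately (-2.7, 2.9), which lies in quadrant Q2. The divergence there is about +4, positive as expected for a source.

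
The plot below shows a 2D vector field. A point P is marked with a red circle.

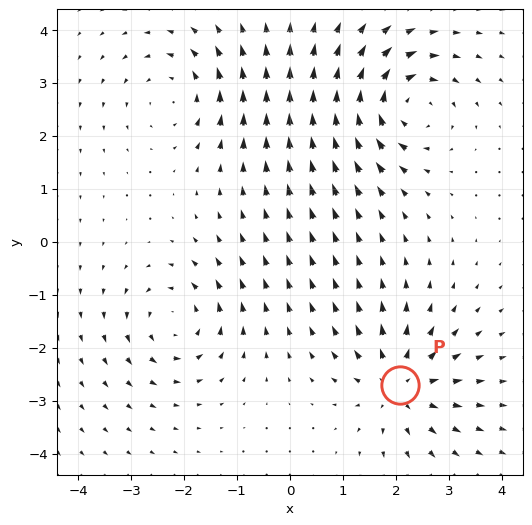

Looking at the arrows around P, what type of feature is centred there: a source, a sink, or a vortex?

source

At P (2.1, -2.7) the arrows spread outward. Divergence about +6, curl ≈0 — positive divergence with near-zero curl is a source.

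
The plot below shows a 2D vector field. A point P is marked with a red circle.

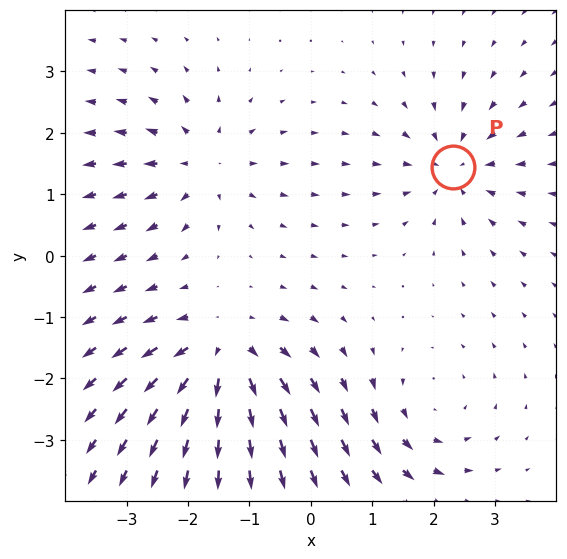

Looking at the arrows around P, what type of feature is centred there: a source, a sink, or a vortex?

At P (2.3, 1.4) the arrows converge inward. Divergence about -4, curl ≈0 — negative divergence with near-zero curl is a sink.

sink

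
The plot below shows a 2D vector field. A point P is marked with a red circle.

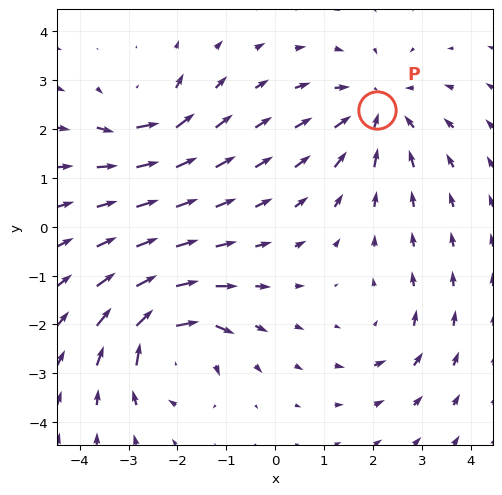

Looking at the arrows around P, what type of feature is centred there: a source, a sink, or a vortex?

sink

At P (2.1, 2.4) the arrows converge inward. Divergence about -4, curl ≈0 — negative divergence with near-zero curl is a sink.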